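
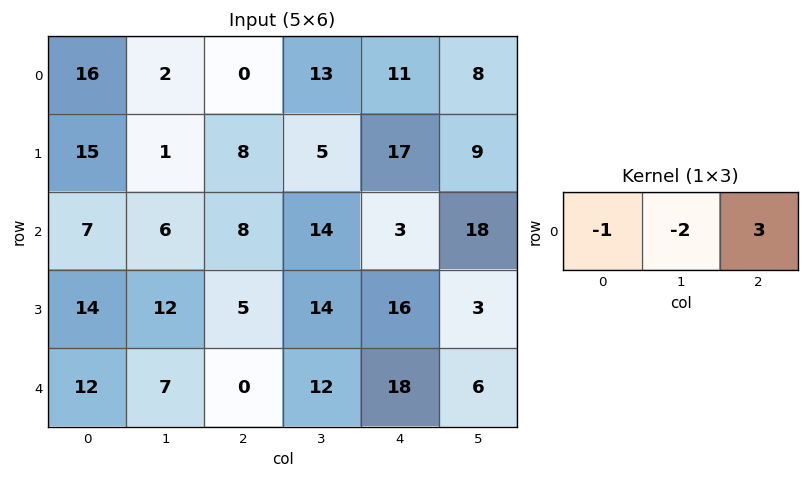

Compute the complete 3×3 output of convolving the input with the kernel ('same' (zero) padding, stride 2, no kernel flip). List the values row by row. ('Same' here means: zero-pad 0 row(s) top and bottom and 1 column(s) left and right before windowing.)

-26 37 -11
4 20 34
-3 29 -30

Output[0,0]: The receptive field on the zero-padded input at this output position is [0 16 2]. Elementwise product with the kernel and sum: 0·-1 + 16·-2 + 2·3.
Output[0,1]: The receptive field on the zero-padded input at this output position is [2 0 13]. Elementwise product with the kernel and sum: 2·-1 + 0·-2 + 13·3.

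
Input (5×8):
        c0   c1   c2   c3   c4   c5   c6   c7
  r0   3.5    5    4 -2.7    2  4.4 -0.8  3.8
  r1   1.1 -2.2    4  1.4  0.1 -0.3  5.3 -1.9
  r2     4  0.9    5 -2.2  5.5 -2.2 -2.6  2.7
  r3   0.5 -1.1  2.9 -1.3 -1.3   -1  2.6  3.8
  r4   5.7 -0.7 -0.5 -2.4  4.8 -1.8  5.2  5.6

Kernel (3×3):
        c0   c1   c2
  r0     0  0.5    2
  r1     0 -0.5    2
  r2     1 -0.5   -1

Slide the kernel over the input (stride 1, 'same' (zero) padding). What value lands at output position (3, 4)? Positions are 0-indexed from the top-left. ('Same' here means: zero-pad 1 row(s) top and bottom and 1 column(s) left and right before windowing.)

The receptive field on the zero-padded input at this output position is [-2.2 5.5 -2.2 / -1.3 -1.3 -1 / -2.4 4.8 -1.8]. Elementwise product with the kernel and sum: 5.5·0.5 + -2.2·2 + -1.3·-0.5 + -1·2 + -2.4·1 + 4.8·-0.5 + -1.8·-1.

-6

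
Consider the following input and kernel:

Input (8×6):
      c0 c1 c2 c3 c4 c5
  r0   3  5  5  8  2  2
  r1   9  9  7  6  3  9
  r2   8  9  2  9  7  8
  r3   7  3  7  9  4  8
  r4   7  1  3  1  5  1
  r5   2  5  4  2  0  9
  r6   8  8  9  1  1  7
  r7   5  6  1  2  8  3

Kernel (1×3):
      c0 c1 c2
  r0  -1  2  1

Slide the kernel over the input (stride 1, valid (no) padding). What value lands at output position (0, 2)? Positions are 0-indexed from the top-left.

13

The receptive field on the input at this output position is [5 8 2]. Elementwise product with the kernel and sum: 5·-1 + 8·2 + 2·1.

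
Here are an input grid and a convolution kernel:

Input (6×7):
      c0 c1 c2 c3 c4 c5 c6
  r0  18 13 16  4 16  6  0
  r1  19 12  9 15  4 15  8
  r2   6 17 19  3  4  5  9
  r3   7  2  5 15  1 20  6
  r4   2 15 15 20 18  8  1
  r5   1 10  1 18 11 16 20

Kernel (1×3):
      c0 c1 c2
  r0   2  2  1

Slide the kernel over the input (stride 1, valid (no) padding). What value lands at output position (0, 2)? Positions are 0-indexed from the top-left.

The receptive field on the input at this output position is [16 4 16]. Elementwise product with the kernel and sum: 16·2 + 4·2 + 16·1.

56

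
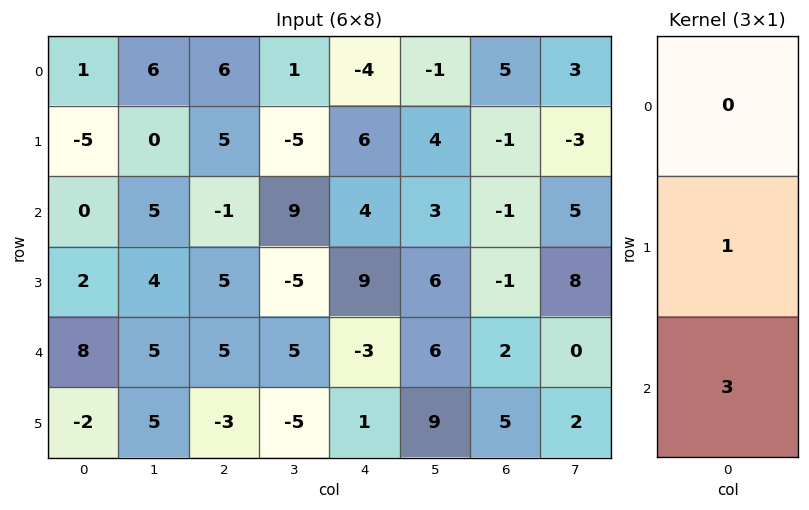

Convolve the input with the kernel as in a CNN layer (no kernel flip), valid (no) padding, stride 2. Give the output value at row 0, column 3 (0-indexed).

The receptive field on the input at this output position is [5 / -1 / -1]. Elementwise product with the kernel and sum: -1·1 + -1·3.

-4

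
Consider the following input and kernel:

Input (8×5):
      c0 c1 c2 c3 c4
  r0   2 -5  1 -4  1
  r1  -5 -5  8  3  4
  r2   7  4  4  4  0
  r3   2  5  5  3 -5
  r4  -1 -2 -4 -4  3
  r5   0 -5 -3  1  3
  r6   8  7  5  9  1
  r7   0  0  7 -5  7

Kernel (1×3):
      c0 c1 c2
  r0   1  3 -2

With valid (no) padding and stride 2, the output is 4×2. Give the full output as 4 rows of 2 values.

-15 -13
11 16
1 -22
19 30

Output[0,0]: The receptive field on the input at this output position is [2 -5 1]. Elementwise product with the kernel and sum: 2·1 + -5·3 + 1·-2.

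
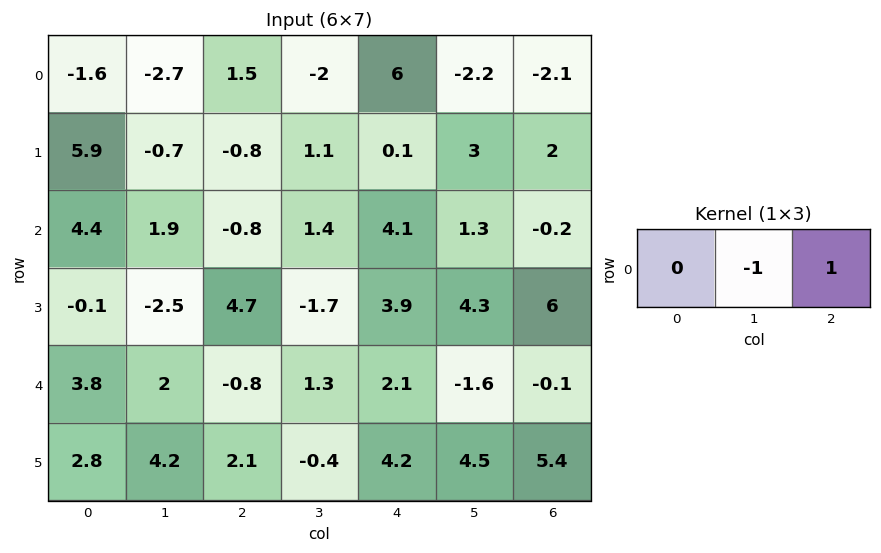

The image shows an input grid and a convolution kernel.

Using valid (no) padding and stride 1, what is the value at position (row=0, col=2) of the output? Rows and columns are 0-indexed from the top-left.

The receptive field on the input at this output position is [1.5 -2 6]. Elementwise product with the kernel and sum: -2·-1 + 6·1.

8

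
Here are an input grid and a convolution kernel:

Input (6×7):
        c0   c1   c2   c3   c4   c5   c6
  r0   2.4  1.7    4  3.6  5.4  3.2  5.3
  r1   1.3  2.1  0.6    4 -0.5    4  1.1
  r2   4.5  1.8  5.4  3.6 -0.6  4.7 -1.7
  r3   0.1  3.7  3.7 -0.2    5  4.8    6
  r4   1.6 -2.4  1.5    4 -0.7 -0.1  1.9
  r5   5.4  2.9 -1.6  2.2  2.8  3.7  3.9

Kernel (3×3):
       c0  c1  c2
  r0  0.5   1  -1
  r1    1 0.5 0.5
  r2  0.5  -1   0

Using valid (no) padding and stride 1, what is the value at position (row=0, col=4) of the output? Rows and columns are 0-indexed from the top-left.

The receptive field on the input at this output position is [5.4 3.2 5.3 / -0.5 4 1.1 / -0.6 4.7 -1.7]. Elementwise product with the kernel and sum: 5.4·0.5 + 3.2·1 + 5.3·-1 + -0.5·1 + 4·0.5 + 1.1·0.5 + -0.6·0.5 + 4.7·-1.

-2.35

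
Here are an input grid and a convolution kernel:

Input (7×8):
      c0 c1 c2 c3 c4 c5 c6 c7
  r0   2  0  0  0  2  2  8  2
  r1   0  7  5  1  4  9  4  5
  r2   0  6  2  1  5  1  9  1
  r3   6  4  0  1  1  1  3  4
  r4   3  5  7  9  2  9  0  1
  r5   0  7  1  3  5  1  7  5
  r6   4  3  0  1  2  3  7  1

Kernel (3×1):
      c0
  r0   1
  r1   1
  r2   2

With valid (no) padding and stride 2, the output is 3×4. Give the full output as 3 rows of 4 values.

2 9 16 30
12 16 10 12
11 8 11 21

Output[0,0]: The receptive field on the input at this output position is [2 / 0 / 0]. Elementwise product with the kernel and sum: 2·1 + 0·1 + 0·2.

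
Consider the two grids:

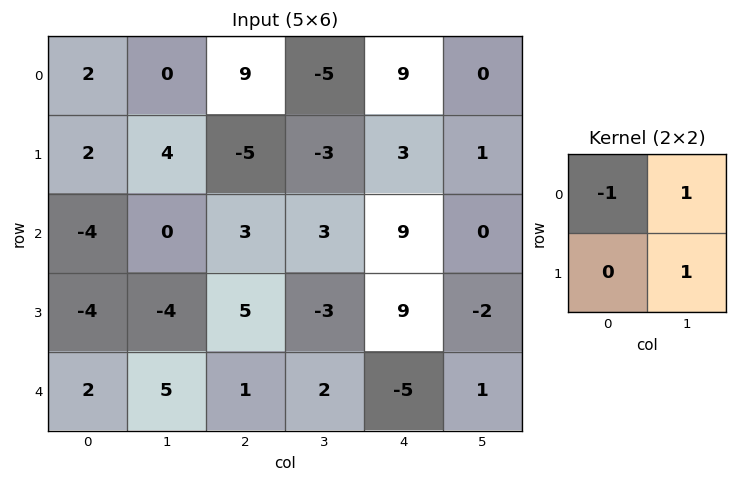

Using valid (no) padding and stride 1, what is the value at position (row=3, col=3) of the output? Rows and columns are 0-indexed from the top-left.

The receptive field on the input at this output position is [-3 9 / 2 -5]. Elementwise product with the kernel and sum: -3·-1 + 9·1 + -5·1.

7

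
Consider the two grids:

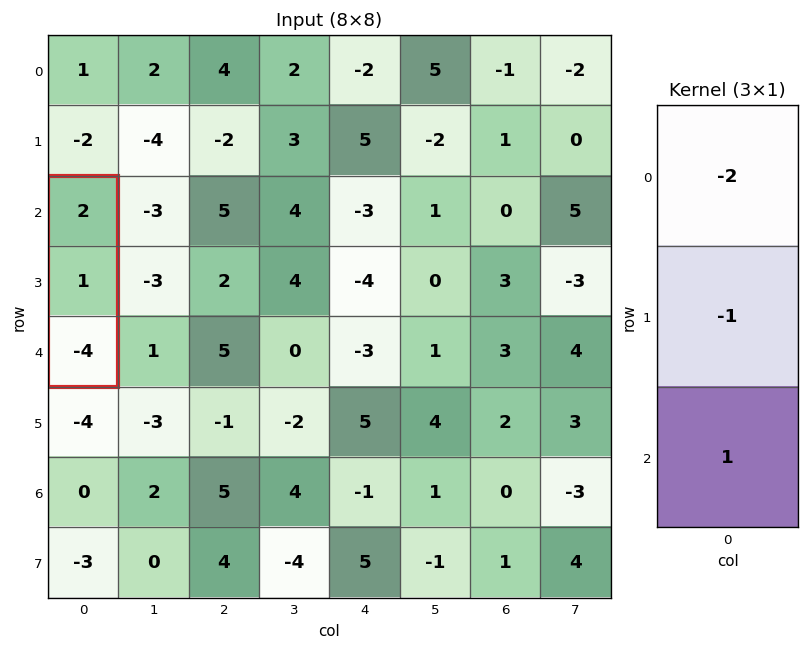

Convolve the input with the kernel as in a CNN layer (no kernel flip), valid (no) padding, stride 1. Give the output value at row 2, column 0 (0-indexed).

The receptive field on the input at this output position is [2 / 1 / -4]. Elementwise product with the kernel and sum: 2·-2 + 1·-1 + -4·1.

-9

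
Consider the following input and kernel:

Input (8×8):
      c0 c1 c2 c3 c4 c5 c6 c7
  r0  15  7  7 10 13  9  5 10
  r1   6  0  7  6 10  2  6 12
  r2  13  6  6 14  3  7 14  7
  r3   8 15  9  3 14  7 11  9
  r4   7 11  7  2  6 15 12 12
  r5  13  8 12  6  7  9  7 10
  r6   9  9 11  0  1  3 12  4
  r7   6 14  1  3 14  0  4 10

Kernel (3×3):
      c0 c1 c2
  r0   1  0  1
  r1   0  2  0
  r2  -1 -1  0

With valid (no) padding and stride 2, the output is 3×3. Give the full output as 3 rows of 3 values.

3 12 12
31 6 10
12 14 32

Output[0,0]: The receptive field on the input at this output position is [15 7 7 / 6 0 7 / 13 6 6]. Elementwise product with the kernel and sum: 15·1 + 7·1 + 0·2 + 13·-1 + 6·-1.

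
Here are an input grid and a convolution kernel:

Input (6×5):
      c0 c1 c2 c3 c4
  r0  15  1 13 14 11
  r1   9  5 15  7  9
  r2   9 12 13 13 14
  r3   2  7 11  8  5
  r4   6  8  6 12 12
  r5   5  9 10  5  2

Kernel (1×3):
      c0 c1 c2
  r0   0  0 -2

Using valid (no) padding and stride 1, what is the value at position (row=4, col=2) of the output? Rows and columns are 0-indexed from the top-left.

-24

The receptive field on the input at this output position is [6 12 12]. Elementwise product with the kernel and sum: 12·-2.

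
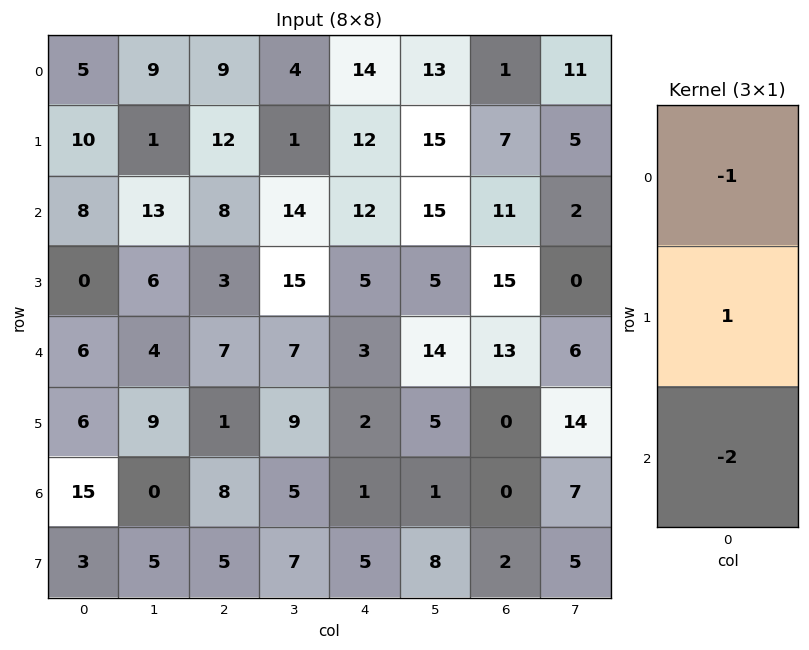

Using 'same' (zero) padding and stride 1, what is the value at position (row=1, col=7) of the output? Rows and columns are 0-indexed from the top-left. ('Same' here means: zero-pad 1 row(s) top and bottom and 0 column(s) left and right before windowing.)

The receptive field on the zero-padded input at this output position is [11 / 5 / 2]. Elementwise product with the kernel and sum: 11·-1 + 5·1 + 2·-2.

-10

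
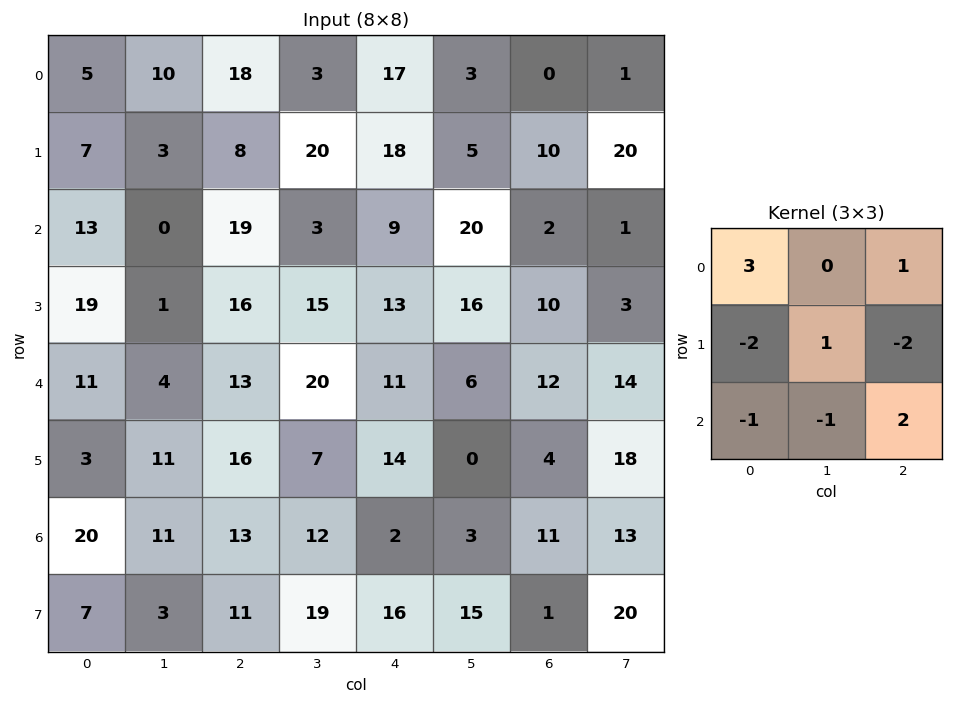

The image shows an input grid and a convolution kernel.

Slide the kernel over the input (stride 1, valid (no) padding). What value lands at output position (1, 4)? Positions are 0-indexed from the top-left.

53

The receptive field on the input at this output position is [18 5 10 / 9 20 2 / 13 16 10]. Elementwise product with the kernel and sum: 18·3 + 10·1 + 9·-2 + 20·1 + 2·-2 + 13·-1 + 16·-1 + 10·2.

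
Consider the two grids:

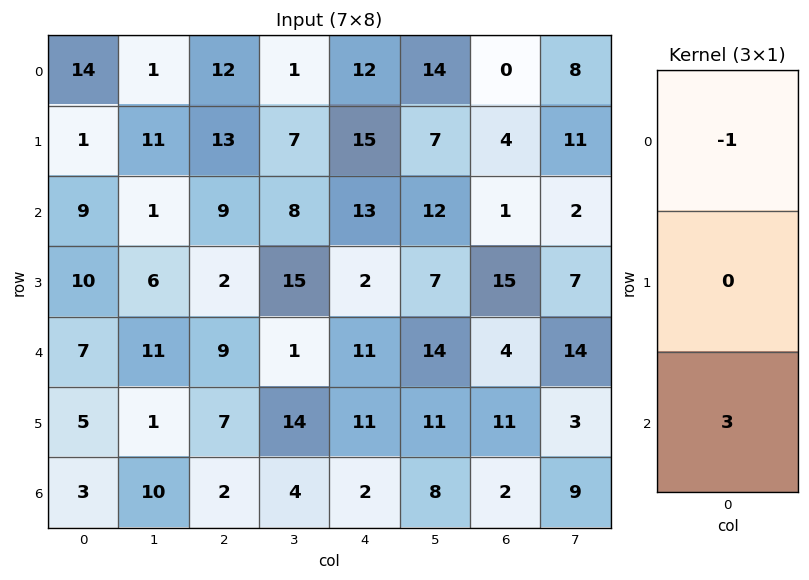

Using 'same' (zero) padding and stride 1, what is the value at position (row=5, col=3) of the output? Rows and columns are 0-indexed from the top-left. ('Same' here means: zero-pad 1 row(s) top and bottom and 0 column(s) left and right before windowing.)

11

The receptive field on the zero-padded input at this output position is [1 / 14 / 4]. Elementwise product with the kernel and sum: 1·-1 + 4·3.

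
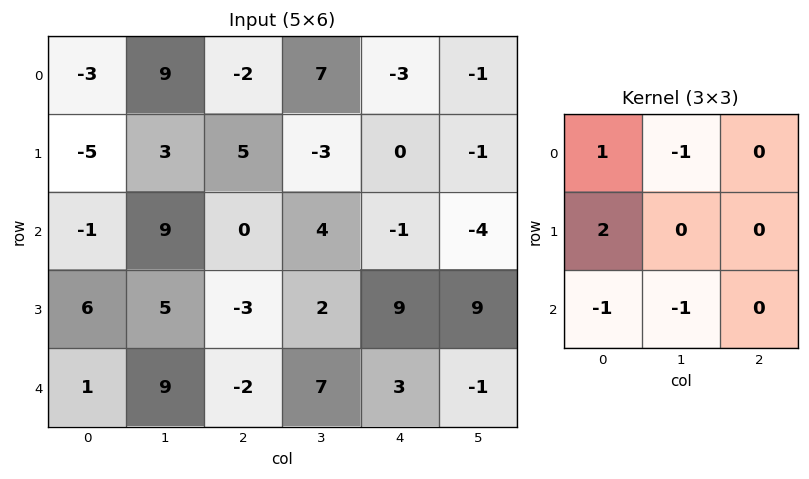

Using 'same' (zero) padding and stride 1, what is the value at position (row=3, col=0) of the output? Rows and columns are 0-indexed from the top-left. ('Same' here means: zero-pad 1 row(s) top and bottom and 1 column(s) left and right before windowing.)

0

The receptive field on the zero-padded input at this output position is [0 -1 9 / 0 6 5 / 0 1 9]. Elementwise product with the kernel and sum: 0·1 + -1·-1 + 0·2 + 0·-1 + 1·-1.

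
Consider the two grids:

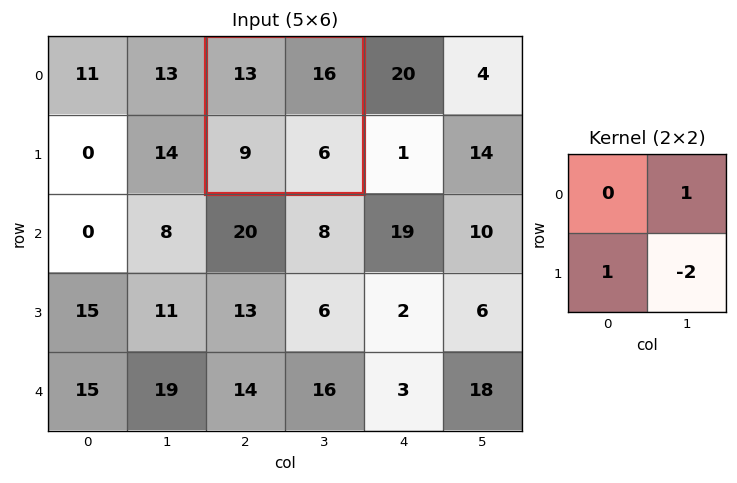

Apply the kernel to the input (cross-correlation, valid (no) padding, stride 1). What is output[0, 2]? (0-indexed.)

The receptive field on the input at this output position is [13 16 / 9 6]. Elementwise product with the kernel and sum: 16·1 + 9·1 + 6·-2.

13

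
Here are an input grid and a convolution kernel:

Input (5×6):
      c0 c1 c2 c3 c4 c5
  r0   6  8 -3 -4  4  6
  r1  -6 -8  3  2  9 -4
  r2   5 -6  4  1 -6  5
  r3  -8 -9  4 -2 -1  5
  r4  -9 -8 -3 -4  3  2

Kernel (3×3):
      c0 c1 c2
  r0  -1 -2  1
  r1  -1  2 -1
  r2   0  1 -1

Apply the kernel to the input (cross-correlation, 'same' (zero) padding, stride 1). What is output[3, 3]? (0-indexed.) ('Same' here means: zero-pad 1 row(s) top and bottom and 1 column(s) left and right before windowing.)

The receptive field on the zero-padded input at this output position is [4 1 -6 / 4 -2 -1 / -3 -4 3]. Elementwise product with the kernel and sum: 4·-1 + 1·-2 + -6·1 + 4·-1 + -2·2 + -1·-1 + -4·1 + 3·-1.

-26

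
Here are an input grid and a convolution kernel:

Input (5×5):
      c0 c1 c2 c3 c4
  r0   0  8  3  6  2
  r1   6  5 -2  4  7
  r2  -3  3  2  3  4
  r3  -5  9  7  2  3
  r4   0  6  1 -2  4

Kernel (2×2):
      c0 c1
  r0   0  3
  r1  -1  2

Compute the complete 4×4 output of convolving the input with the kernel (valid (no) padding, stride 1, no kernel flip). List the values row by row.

Output[0,0]: The receptive field on the input at this output position is [0 8 / 6 5]. Elementwise product with the kernel and sum: 8·3 + 6·-1 + 5·2.
Output[0,1]: The receptive field on the input at this output position is [8 3 / 5 -2]. Elementwise product with the kernel and sum: 3·3 + 5·-1 + -2·2.

28 0 28 16
24 -5 16 26
32 11 6 16
39 17 1 19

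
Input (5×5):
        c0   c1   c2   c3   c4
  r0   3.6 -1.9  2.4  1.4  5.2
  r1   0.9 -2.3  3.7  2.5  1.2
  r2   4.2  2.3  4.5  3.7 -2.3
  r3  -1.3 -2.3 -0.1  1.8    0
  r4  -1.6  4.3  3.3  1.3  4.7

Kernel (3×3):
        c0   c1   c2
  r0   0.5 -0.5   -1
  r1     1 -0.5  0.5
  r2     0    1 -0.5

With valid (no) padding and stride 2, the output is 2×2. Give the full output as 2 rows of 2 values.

Output[0,0]: The receptive field on the input at this output position is [3.6 -1.9 2.4 / 0.9 -2.3 3.7 / 4.2 2.3 4.5]. Elementwise product with the kernel and sum: 3.6·0.5 + -1.9·-0.5 + 2.4·-1 + 0.9·1 + -2.3·-0.5 + 3.7·0.5 + 2.3·1 + 4.5·-0.5.

4.3 3.2
-1.1 0.65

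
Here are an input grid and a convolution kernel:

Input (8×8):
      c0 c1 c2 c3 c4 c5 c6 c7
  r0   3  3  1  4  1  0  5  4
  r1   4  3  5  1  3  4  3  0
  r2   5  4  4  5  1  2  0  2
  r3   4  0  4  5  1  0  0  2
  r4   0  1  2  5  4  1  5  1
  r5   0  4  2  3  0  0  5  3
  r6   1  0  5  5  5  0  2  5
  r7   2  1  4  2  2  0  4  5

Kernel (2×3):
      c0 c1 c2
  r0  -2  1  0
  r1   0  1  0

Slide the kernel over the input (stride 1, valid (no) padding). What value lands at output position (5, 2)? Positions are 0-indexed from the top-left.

4

The receptive field on the input at this output position is [2 3 0 / 5 5 5]. Elementwise product with the kernel and sum: 2·-2 + 3·1 + 5·1.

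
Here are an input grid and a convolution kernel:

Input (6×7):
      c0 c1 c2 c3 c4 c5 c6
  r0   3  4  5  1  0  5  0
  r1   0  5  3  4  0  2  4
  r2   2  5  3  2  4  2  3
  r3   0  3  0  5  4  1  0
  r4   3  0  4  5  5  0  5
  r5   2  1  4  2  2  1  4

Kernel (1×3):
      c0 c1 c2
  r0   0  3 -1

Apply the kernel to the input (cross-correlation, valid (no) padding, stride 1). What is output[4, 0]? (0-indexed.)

-4

The receptive field on the input at this output position is [3 0 4]. Elementwise product with the kernel and sum: 0·3 + 4·-1.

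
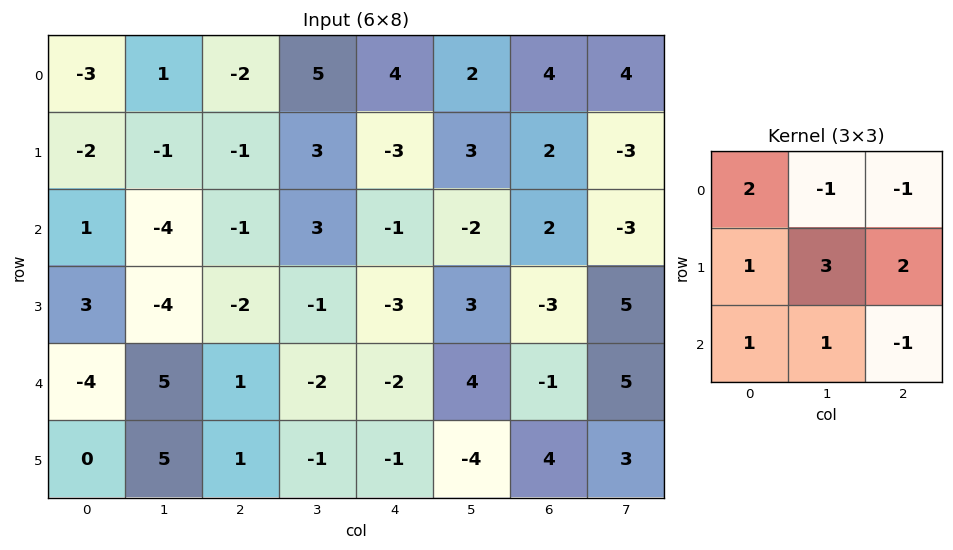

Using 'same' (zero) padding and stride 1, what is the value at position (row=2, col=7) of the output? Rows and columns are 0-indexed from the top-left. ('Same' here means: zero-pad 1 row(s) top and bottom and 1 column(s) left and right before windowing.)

2

The receptive field on the zero-padded input at this output position is [2 -3 0 / 2 -3 0 / -3 5 0]. Elementwise product with the kernel and sum: 2·2 + -3·-1 + 0·-1 + 2·1 + -3·3 + 0·2 + -3·1 + 5·1 + 0·-1.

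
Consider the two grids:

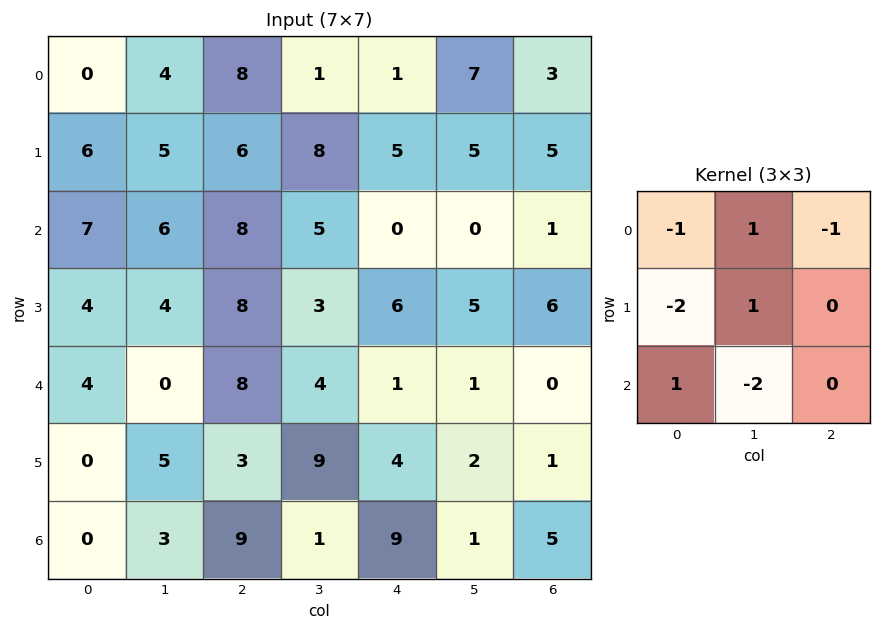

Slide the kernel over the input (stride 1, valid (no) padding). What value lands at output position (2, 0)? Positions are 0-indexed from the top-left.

The receptive field on the input at this output position is [7 6 8 / 4 4 8 / 4 0 8]. Elementwise product with the kernel and sum: 7·-1 + 6·1 + 8·-1 + 4·-2 + 4·1 + 4·1 + 0·-2.

-9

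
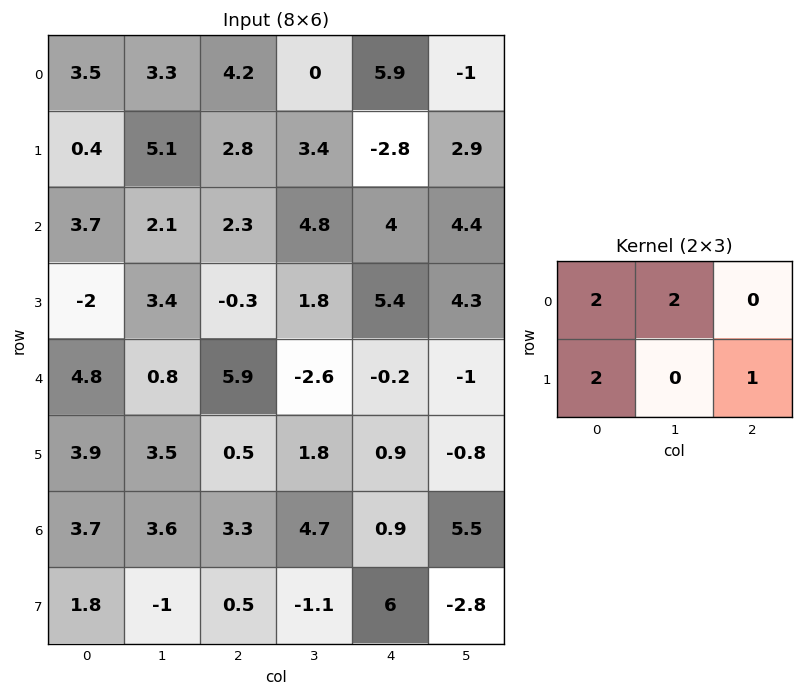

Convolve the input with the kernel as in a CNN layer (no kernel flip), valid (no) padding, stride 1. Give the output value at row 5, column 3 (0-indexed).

The receptive field on the input at this output position is [1.8 0.9 -0.8 / 4.7 0.9 5.5]. Elementwise product with the kernel and sum: 1.8·2 + 0.9·2 + 4.7·2 + 5.5·1.

20.3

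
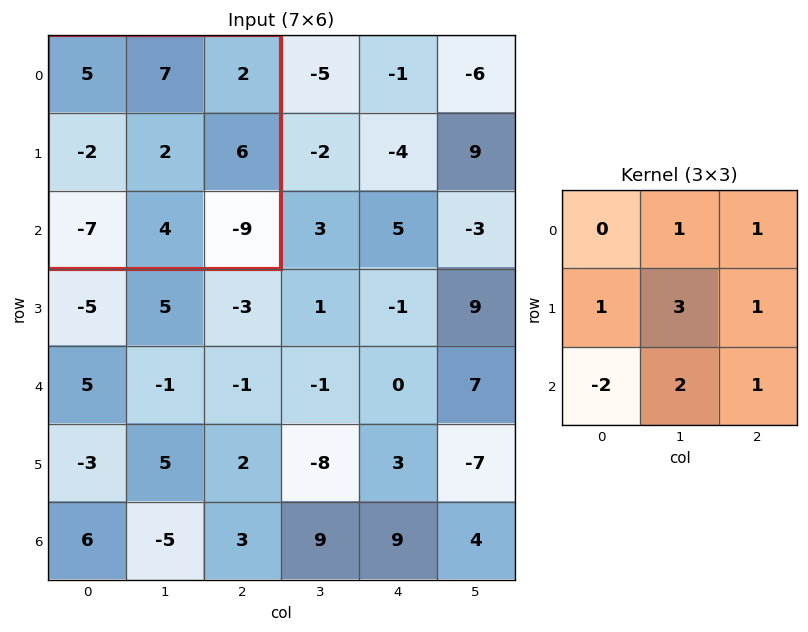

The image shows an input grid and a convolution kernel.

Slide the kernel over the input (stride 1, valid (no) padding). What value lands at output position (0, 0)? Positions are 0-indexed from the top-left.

32

The receptive field on the input at this output position is [5 7 2 / -2 2 6 / -7 4 -9]. Elementwise product with the kernel and sum: 7·1 + 2·1 + -2·1 + 2·3 + 6·1 + -7·-2 + 4·2 + -9·1.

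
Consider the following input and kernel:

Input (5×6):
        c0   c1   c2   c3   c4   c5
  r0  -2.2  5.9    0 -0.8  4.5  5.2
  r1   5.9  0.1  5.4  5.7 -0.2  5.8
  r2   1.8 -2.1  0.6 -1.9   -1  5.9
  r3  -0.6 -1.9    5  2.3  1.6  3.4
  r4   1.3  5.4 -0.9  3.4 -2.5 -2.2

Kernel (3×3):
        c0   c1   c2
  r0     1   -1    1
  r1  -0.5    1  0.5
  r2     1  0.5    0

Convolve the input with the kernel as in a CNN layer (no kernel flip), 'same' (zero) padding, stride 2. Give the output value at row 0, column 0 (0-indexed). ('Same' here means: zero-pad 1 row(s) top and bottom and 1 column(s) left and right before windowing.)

The receptive field on the zero-padded input at this output position is [0 0 0 / 0 -2.2 5.9 / 0 5.9 0.1]. Elementwise product with the kernel and sum: 0·1 + 0·-1 + 0·1 + 0·-0.5 + -2.2·1 + 5.9·0.5 + 0·1 + 5.9·0.5.

3.7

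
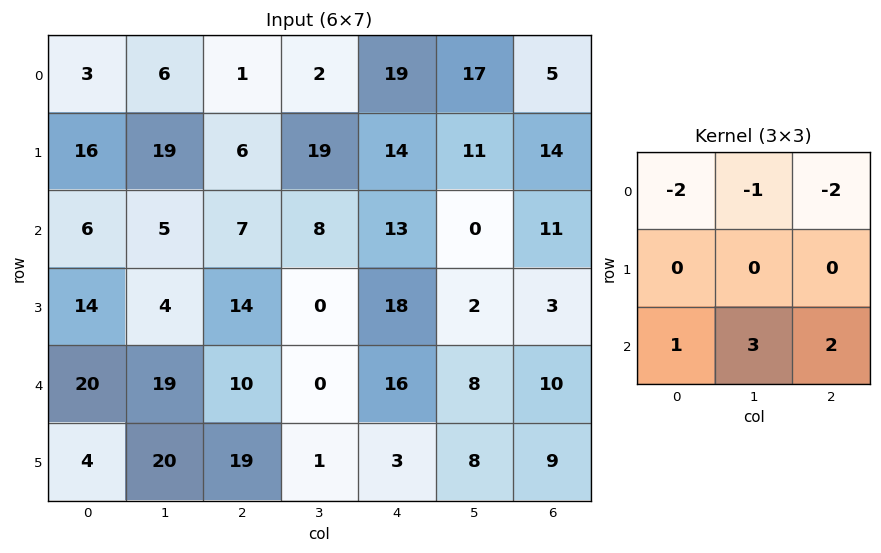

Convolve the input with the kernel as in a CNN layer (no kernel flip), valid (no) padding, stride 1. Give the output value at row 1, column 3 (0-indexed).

-16

The receptive field on the input at this output position is [19 14 11 / 8 13 0 / 0 18 2]. Elementwise product with the kernel and sum: 19·-2 + 14·-1 + 11·-2 + 0·1 + 18·3 + 2·2.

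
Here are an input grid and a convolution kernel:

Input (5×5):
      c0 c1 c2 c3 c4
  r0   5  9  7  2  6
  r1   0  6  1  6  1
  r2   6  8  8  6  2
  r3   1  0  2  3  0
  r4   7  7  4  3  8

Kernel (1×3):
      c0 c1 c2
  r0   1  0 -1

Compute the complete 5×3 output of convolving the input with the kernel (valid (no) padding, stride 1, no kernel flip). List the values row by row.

Output[0,0]: The receptive field on the input at this output position is [5 9 7]. Elementwise product with the kernel and sum: 5·1 + 7·-1.

-2 7 1
-1 0 0
-2 2 6
-1 -3 2
3 4 -4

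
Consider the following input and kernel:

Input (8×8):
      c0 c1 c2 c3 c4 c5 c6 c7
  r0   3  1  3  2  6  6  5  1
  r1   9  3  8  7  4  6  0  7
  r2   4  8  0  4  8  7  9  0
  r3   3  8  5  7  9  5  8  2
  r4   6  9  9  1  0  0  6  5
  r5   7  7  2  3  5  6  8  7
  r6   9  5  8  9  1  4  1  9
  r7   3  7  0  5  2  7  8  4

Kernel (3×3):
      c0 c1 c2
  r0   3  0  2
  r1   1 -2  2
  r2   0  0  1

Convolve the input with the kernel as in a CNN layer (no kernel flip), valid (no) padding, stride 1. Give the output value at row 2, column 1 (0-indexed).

The receptive field on the input at this output position is [8 0 4 / 8 5 7 / 9 9 1]. Elementwise product with the kernel and sum: 8·3 + 4·2 + 8·1 + 5·-2 + 7·2 + 1·1.

45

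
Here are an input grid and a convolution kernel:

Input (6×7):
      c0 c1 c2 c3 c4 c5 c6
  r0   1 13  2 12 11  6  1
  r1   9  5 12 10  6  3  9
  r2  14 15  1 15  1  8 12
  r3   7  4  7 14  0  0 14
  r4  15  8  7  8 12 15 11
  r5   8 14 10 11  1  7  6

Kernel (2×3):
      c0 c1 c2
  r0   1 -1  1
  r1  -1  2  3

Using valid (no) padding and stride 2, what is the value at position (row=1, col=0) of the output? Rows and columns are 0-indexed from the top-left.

22

The receptive field on the input at this output position is [14 15 1 / 7 4 7]. Elementwise product with the kernel and sum: 14·1 + 15·-1 + 1·1 + 7·-1 + 4·2 + 7·3.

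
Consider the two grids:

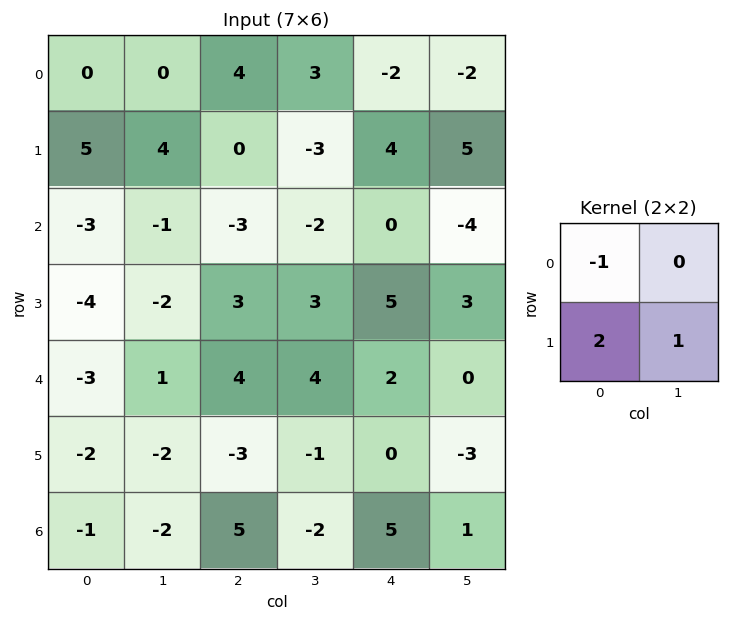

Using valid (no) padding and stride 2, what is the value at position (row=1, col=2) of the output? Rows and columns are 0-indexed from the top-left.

13

The receptive field on the input at this output position is [0 -4 / 5 3]. Elementwise product with the kernel and sum: 0·-1 + 5·2 + 3·1.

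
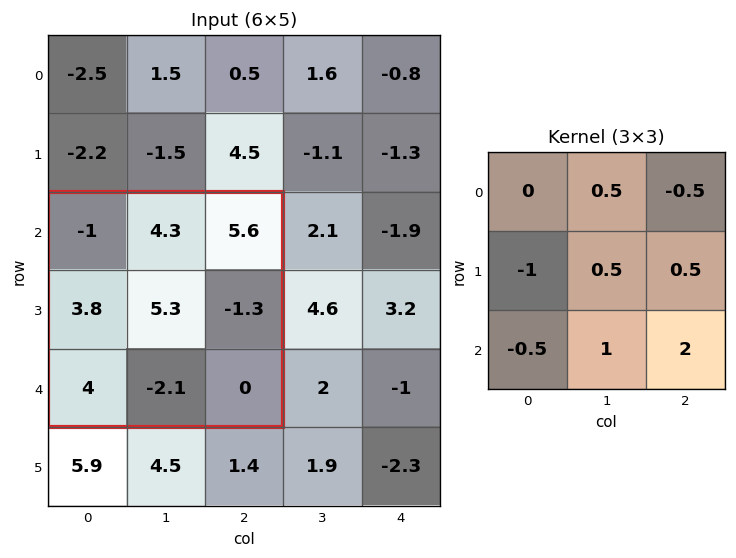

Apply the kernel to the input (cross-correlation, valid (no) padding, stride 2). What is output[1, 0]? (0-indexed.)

The receptive field on the input at this output position is [-1 4.3 5.6 / 3.8 5.3 -1.3 / 4 -2.1 0]. Elementwise product with the kernel and sum: 4.3·0.5 + 5.6·-0.5 + 3.8·-1 + 5.3·0.5 + -1.3·0.5 + 4·-0.5 + -2.1·1 + 0·2.

-6.55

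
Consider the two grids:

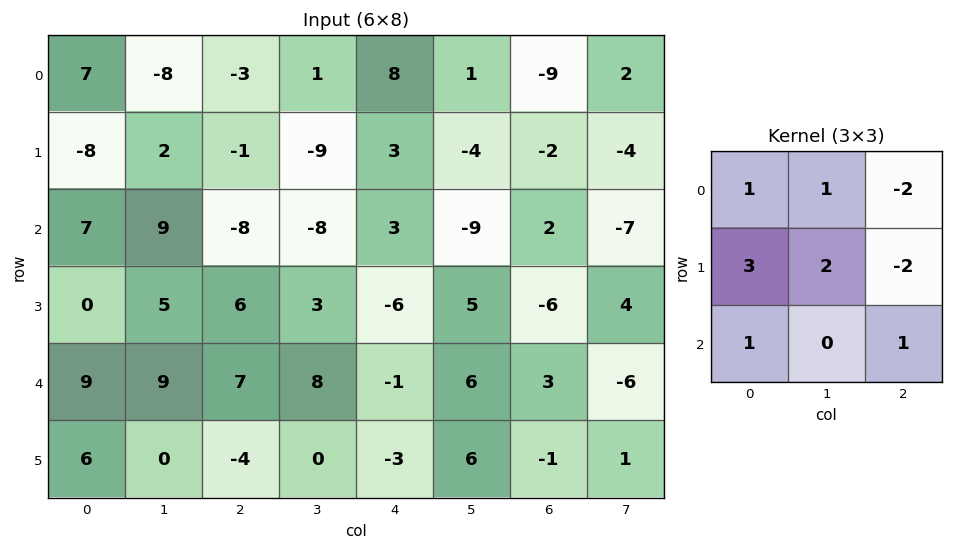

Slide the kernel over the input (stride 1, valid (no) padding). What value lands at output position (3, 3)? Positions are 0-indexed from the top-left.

The receptive field on the input at this output position is [3 -6 5 / 8 -1 6 / 0 -3 6]. Elementwise product with the kernel and sum: 3·1 + -6·1 + 5·-2 + 8·3 + -1·2 + 6·-2 + 0·1 + 6·1.

3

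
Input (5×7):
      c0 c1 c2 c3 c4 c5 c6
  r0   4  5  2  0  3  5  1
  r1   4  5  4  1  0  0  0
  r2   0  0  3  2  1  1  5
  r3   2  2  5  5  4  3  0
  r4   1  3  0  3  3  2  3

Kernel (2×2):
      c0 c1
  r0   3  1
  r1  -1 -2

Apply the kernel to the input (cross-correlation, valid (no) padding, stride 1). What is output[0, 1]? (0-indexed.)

4

The receptive field on the input at this output position is [5 2 / 5 4]. Elementwise product with the kernel and sum: 5·3 + 2·1 + 5·-1 + 4·-2.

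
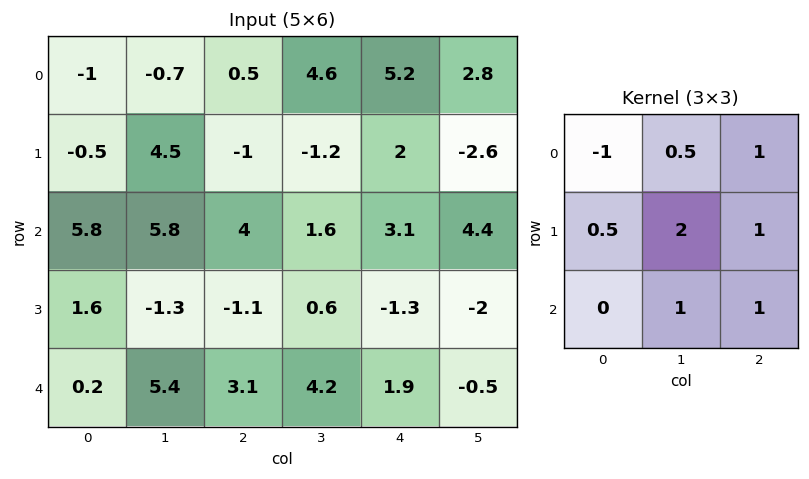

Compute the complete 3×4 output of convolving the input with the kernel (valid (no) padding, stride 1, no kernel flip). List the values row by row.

Output[0,0]: The receptive field on the input at this output position is [-1 -0.7 0.5 / -0.5 4.5 -1 / 5.8 5.8 4]. Elementwise product with the kernel and sum: -1·-1 + -0.7·0.5 + 0.5·1 + -0.5·0.5 + 4.5·2 + -1·1 + 5.8·1 + 4·1.

18.7 10.2 10.8 9.1
17.85 5.8 10 7.7
6.7 2.85 5.35 1.45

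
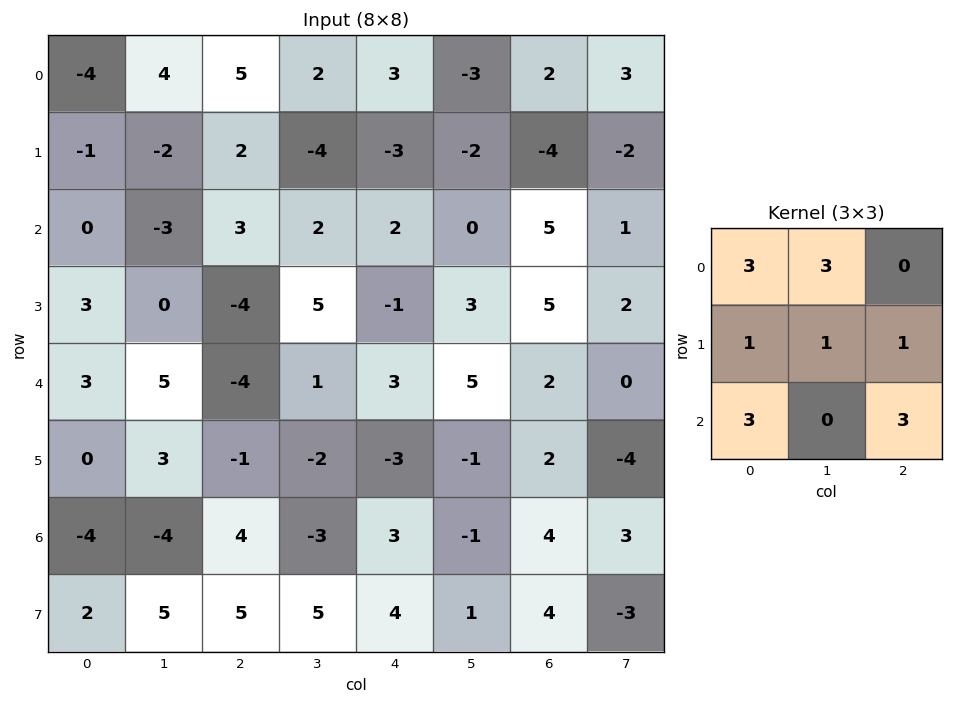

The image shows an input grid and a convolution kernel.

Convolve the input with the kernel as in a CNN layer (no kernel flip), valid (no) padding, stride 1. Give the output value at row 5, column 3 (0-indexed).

The receptive field on the input at this output position is [-2 -3 -1 / -3 3 -1 / 5 4 1]. Elementwise product with the kernel and sum: -2·3 + -3·3 + -3·1 + 3·1 + -1·1 + 5·3 + 1·3.

2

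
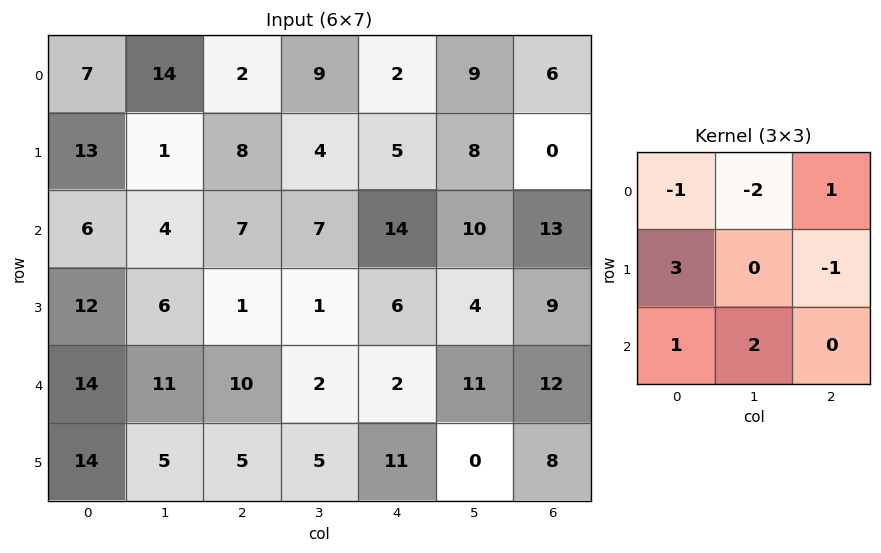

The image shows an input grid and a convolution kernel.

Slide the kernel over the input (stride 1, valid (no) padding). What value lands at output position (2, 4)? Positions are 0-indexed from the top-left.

12

The receptive field on the input at this output position is [14 10 13 / 6 4 9 / 2 11 12]. Elementwise product with the kernel and sum: 14·-1 + 10·-2 + 13·1 + 6·3 + 9·-1 + 2·1 + 11·2.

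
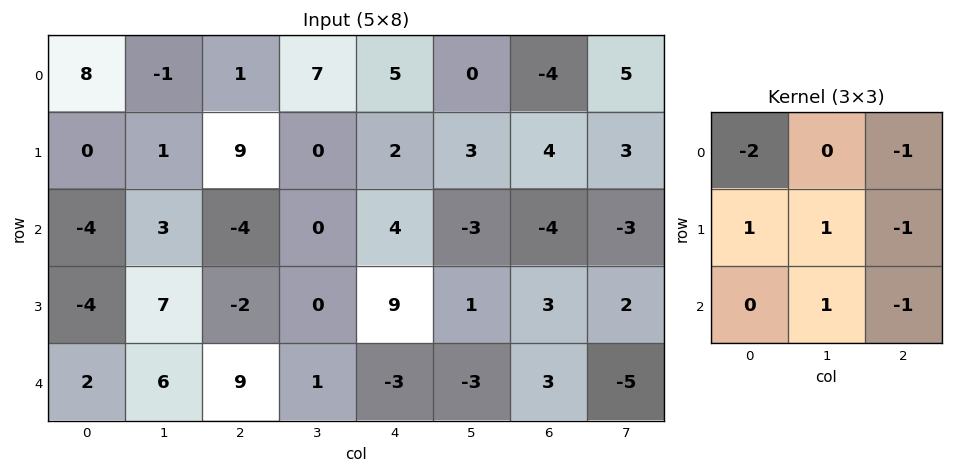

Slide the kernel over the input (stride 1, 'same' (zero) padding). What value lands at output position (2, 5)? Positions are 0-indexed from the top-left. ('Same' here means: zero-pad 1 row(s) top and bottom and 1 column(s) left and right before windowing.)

-5

The receptive field on the zero-padded input at this output position is [2 3 4 / 4 -3 -4 / 9 1 3]. Elementwise product with the kernel and sum: 2·-2 + 4·-1 + 4·1 + -3·1 + -4·-1 + 1·1 + 3·-1.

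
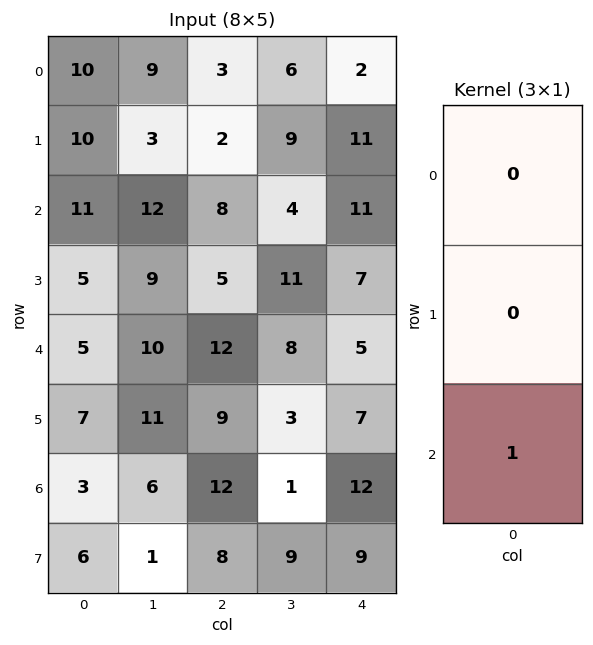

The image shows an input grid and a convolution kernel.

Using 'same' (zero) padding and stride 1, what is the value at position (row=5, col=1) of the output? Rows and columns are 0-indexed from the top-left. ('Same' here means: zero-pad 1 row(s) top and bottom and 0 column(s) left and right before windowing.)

The receptive field on the zero-padded input at this output position is [10 / 11 / 6]. Elementwise product with the kernel and sum: 6·1.

6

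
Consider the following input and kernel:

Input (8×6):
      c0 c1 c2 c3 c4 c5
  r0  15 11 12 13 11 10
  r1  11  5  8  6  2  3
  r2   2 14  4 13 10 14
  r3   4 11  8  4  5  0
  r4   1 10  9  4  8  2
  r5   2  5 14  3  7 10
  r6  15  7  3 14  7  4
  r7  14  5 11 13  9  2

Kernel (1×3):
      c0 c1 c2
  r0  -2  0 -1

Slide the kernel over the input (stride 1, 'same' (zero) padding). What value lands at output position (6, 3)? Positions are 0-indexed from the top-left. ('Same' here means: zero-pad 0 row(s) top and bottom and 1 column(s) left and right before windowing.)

The receptive field on the zero-padded input at this output position is [3 14 7]. Elementwise product with the kernel and sum: 3·-2 + 7·-1.

-13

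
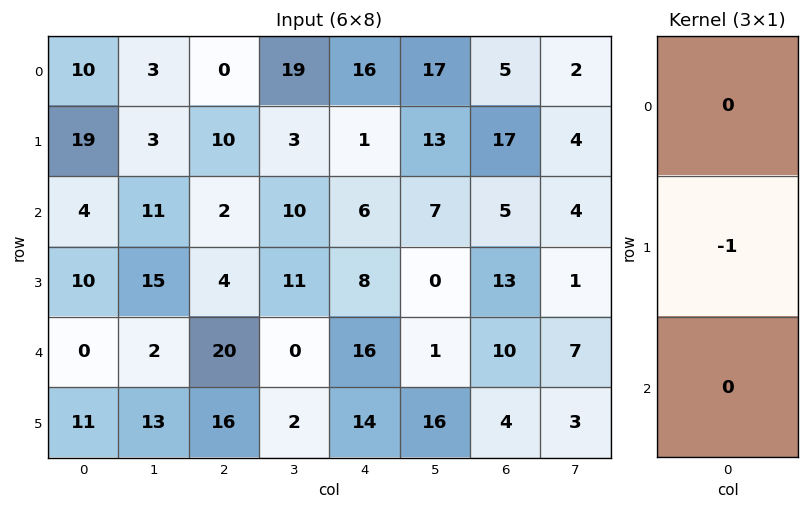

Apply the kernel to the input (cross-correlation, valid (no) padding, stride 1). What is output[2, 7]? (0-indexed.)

The receptive field on the input at this output position is [4 / 1 / 7]. Elementwise product with the kernel and sum: 1·-1.

-1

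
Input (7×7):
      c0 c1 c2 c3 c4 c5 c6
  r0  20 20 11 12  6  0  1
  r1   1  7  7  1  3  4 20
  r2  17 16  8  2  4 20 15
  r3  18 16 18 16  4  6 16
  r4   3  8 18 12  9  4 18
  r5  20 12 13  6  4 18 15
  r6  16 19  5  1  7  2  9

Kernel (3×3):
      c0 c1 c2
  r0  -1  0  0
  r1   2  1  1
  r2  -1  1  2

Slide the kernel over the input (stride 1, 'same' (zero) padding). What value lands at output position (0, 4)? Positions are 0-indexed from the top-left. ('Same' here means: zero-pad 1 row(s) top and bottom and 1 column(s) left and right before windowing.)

The receptive field on the zero-padded input at this output position is [0 0 0 / 12 6 0 / 1 3 4]. Elementwise product with the kernel and sum: 0·-1 + 12·2 + 6·1 + 0·1 + 1·-1 + 3·1 + 4·2.

40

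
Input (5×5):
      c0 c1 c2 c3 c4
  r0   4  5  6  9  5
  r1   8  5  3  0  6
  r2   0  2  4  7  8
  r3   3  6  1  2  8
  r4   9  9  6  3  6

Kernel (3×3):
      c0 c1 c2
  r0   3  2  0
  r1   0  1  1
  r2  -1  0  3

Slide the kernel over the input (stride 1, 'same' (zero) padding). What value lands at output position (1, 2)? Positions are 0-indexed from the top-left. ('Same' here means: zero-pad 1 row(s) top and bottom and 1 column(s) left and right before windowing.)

49

The receptive field on the zero-padded input at this output position is [5 6 9 / 5 3 0 / 2 4 7]. Elementwise product with the kernel and sum: 5·3 + 6·2 + 3·1 + 0·1 + 2·-1 + 7·3.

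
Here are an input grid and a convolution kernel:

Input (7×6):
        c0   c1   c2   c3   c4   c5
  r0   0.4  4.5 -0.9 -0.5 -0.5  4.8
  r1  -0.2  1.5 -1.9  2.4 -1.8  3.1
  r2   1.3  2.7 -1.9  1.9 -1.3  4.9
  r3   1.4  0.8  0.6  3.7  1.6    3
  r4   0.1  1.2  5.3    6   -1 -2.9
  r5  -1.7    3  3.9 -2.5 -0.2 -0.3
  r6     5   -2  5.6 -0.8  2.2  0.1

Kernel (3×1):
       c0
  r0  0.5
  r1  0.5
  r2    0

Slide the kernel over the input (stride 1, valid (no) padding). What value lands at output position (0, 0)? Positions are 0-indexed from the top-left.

0.1

The receptive field on the input at this output position is [0.4 / -0.2 / 1.3]. Elementwise product with the kernel and sum: 0.4·0.5 + -0.2·0.5.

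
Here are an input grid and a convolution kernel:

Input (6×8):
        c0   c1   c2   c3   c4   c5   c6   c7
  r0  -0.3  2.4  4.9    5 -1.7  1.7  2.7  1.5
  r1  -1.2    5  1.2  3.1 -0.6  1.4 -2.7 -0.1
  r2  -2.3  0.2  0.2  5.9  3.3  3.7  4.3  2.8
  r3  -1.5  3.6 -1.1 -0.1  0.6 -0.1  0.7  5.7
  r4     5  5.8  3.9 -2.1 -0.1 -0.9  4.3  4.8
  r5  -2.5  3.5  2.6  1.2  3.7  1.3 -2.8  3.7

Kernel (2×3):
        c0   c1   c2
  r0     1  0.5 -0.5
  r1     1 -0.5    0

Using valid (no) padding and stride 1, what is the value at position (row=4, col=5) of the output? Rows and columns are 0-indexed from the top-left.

The receptive field on the input at this output position is [-0.9 4.3 4.8 / 1.3 -2.8 3.7]. Elementwise product with the kernel and sum: -0.9·1 + 4.3·0.5 + 4.8·-0.5 + 1.3·1 + -2.8·-0.5.

1.55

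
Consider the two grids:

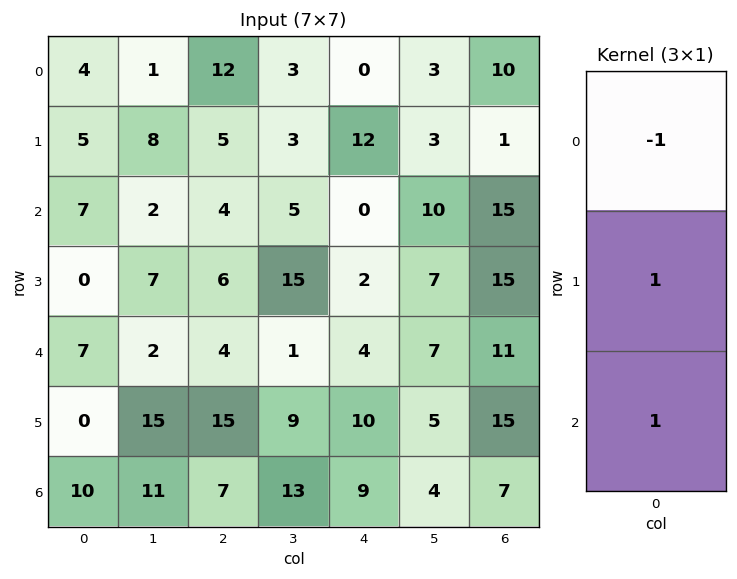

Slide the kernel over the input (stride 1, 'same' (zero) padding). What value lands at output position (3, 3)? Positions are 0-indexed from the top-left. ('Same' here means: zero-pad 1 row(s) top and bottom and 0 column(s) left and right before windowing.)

The receptive field on the zero-padded input at this output position is [5 / 15 / 1]. Elementwise product with the kernel and sum: 5·-1 + 15·1 + 1·1.

11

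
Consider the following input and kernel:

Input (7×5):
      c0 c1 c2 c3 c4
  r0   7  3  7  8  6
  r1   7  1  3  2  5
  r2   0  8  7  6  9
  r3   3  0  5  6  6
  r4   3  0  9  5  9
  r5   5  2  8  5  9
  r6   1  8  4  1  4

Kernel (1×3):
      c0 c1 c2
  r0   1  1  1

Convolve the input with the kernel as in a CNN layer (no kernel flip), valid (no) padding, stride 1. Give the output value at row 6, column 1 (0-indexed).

The receptive field on the input at this output position is [8 4 1]. Elementwise product with the kernel and sum: 8·1 + 4·1 + 1·1.

13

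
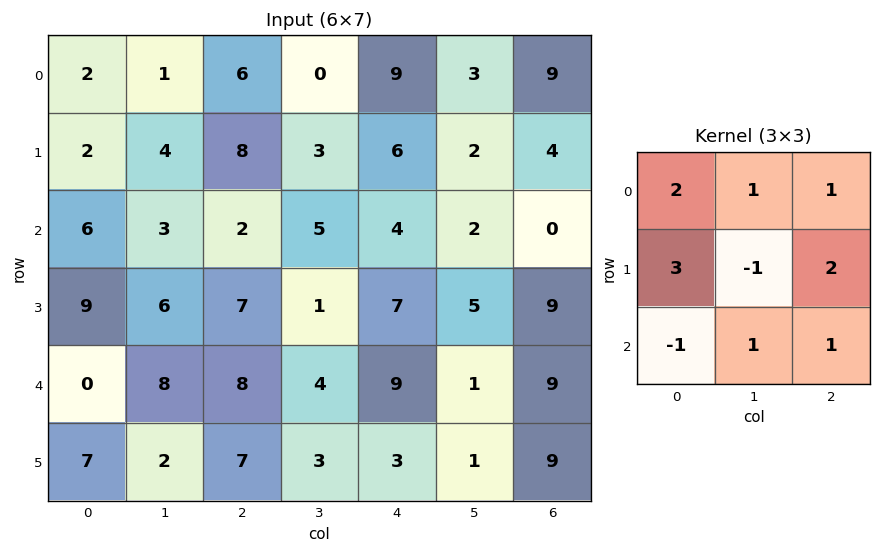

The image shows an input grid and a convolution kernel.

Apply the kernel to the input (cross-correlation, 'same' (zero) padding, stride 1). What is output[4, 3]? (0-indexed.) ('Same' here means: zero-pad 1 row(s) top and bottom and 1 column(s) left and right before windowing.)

The receptive field on the zero-padded input at this output position is [7 1 7 / 8 4 9 / 7 3 3]. Elementwise product with the kernel and sum: 7·2 + 1·1 + 7·1 + 8·3 + 4·-1 + 9·2 + 7·-1 + 3·1 + 3·1.

59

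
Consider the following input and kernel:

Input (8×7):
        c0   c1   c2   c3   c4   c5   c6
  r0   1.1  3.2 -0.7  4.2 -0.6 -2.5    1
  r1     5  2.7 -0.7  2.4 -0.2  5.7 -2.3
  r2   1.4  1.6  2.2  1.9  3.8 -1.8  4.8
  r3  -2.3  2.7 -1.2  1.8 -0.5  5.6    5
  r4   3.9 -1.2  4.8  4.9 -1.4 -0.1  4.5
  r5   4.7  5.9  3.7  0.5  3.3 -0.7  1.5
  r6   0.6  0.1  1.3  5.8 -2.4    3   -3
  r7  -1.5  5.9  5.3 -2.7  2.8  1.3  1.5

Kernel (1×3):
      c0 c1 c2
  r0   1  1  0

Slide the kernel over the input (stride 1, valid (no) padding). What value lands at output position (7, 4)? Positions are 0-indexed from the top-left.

4.1

The receptive field on the input at this output position is [2.8 1.3 1.5]. Elementwise product with the kernel and sum: 2.8·1 + 1.3·1.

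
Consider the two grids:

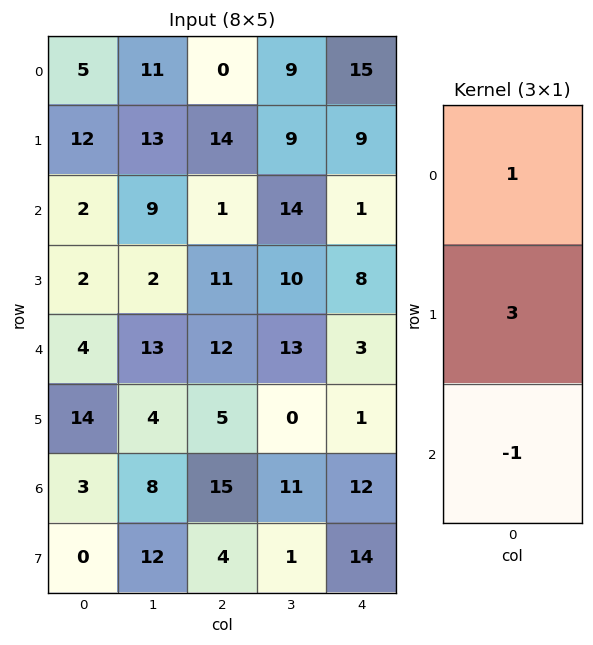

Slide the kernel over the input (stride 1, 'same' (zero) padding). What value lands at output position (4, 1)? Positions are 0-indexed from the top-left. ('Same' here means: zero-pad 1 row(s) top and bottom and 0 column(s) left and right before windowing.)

The receptive field on the zero-padded input at this output position is [2 / 13 / 4]. Elementwise product with the kernel and sum: 2·1 + 13·3 + 4·-1.

37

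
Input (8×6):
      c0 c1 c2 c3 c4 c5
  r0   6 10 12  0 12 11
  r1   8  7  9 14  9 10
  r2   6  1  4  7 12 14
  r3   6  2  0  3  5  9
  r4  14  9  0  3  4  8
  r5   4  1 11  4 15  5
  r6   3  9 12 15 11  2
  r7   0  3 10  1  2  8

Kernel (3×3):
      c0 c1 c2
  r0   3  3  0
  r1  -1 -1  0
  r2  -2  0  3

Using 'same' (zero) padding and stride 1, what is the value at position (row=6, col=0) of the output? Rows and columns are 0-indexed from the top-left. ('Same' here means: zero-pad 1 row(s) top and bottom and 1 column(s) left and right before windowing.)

The receptive field on the zero-padded input at this output position is [0 4 1 / 0 3 9 / 0 0 3]. Elementwise product with the kernel and sum: 0·3 + 4·3 + 0·-1 + 3·-1 + 0·-2 + 3·3.

18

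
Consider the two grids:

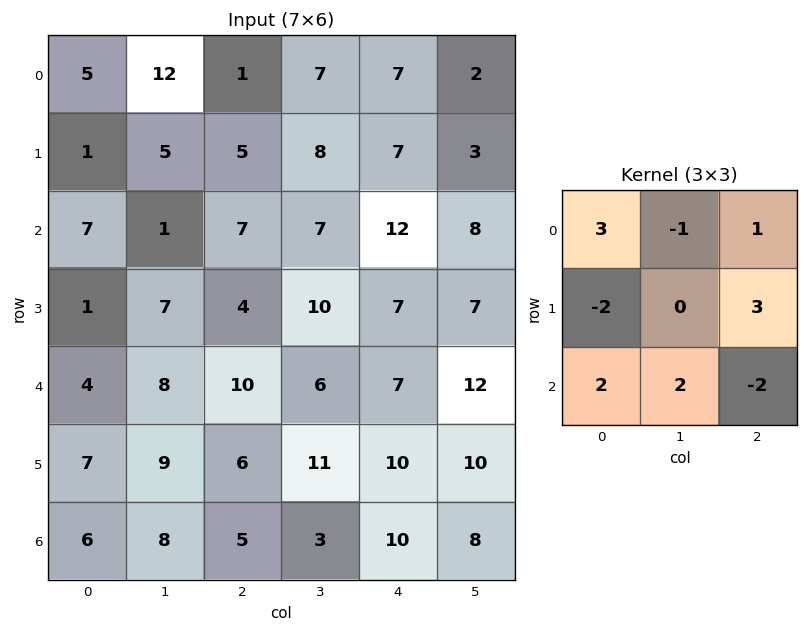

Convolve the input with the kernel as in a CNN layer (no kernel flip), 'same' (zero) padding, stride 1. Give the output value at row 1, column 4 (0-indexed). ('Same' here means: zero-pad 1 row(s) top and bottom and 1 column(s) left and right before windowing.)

The receptive field on the zero-padded input at this output position is [7 7 2 / 8 7 3 / 7 12 8]. Elementwise product with the kernel and sum: 7·3 + 7·-1 + 2·1 + 8·-2 + 3·3 + 7·2 + 12·2 + 8·-2.

31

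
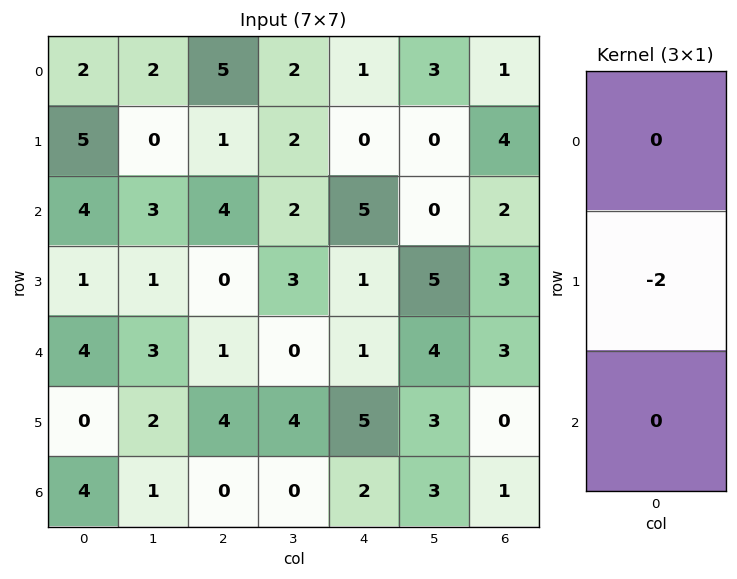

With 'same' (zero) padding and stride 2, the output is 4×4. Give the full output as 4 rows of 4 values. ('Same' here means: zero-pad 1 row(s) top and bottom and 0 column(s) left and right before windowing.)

Output[0,0]: The receptive field on the zero-padded input at this output position is [0 / 2 / 5]. Elementwise product with the kernel and sum: 2·-2.

-4 -10 -2 -2
-8 -8 -10 -4
-8 -2 -2 -6
-8 0 -4 -2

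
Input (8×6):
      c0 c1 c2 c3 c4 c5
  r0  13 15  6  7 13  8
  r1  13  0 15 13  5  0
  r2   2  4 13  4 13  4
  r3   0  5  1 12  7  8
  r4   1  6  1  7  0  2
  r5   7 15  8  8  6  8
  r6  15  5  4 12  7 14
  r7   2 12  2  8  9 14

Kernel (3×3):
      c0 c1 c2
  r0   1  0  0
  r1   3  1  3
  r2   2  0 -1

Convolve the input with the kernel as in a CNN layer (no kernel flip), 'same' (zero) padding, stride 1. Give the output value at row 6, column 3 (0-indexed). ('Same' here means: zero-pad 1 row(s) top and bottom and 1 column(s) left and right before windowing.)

48

The receptive field on the zero-padded input at this output position is [8 8 6 / 4 12 7 / 2 8 9]. Elementwise product with the kernel and sum: 8·1 + 4·3 + 12·1 + 7·3 + 2·2 + 9·-1.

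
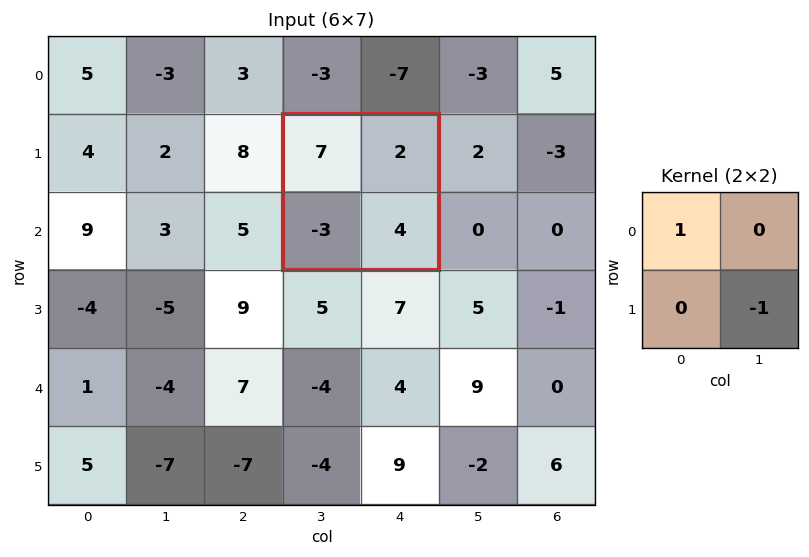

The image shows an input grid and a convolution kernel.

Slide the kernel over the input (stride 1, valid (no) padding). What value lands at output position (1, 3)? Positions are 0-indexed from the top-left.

The receptive field on the input at this output position is [7 2 / -3 4]. Elementwise product with the kernel and sum: 7·1 + 4·-1.

3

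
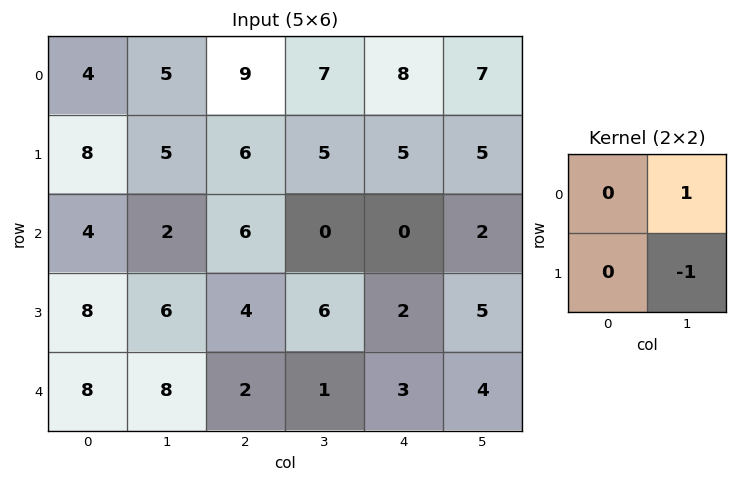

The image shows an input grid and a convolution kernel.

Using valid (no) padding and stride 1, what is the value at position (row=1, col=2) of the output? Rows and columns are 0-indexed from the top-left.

5

The receptive field on the input at this output position is [6 5 / 6 0]. Elementwise product with the kernel and sum: 5·1 + 0·-1.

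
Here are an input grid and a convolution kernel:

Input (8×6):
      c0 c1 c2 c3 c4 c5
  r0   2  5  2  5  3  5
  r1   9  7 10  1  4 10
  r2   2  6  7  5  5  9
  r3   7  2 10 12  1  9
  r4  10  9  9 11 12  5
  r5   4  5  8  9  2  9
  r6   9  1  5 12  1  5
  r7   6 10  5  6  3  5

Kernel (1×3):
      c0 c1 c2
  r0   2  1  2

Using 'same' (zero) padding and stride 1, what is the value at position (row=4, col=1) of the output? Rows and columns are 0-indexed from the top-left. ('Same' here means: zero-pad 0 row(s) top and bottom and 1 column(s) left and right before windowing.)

47

The receptive field on the zero-padded input at this output position is [10 9 9]. Elementwise product with the kernel and sum: 10·2 + 9·1 + 9·2.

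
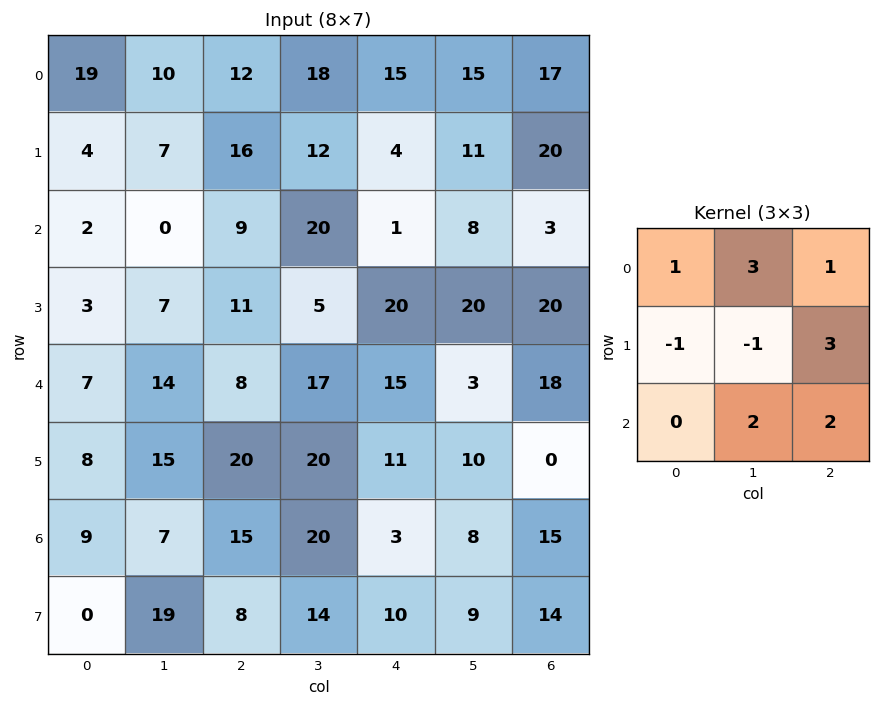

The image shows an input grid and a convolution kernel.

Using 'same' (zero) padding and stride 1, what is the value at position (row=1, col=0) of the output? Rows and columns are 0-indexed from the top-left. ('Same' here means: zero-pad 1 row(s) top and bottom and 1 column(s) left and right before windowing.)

The receptive field on the zero-padded input at this output position is [0 19 10 / 0 4 7 / 0 2 0]. Elementwise product with the kernel and sum: 0·1 + 19·3 + 10·1 + 0·-1 + 4·-1 + 7·3 + 2·2 + 0·2.

88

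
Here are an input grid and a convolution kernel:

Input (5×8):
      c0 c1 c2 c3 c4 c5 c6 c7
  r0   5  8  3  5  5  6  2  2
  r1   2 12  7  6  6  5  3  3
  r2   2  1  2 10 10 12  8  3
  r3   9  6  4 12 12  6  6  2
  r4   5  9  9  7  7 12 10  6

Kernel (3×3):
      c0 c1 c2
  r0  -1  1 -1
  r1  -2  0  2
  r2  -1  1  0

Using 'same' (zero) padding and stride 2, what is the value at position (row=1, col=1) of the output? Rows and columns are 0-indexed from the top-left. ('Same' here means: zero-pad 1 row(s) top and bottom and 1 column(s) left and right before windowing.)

The receptive field on the zero-padded input at this output position is [12 7 6 / 1 2 10 / 6 4 12]. Elementwise product with the kernel and sum: 12·-1 + 7·1 + 6·-1 + 1·-2 + 10·2 + 6·-1 + 4·1.

5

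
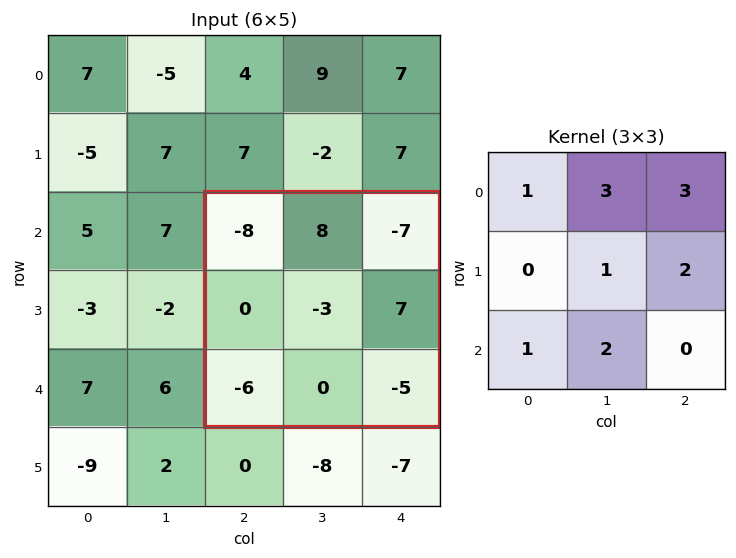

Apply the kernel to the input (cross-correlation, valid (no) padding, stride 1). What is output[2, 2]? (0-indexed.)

0

The receptive field on the input at this output position is [-8 8 -7 / 0 -3 7 / -6 0 -5]. Elementwise product with the kernel and sum: -8·1 + 8·3 + -7·3 + -3·1 + 7·2 + -6·1 + 0·2.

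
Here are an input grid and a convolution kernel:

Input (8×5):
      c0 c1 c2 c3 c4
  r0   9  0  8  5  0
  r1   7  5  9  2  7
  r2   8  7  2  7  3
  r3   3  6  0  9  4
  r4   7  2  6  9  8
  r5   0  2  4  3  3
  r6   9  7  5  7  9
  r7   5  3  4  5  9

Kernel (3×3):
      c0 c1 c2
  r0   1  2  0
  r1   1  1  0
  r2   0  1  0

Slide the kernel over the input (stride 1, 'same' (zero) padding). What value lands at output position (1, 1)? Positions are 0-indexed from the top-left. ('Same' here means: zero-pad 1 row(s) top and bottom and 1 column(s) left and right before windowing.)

28

The receptive field on the zero-padded input at this output position is [9 0 8 / 7 5 9 / 8 7 2]. Elementwise product with the kernel and sum: 9·1 + 0·2 + 7·1 + 5·1 + 7·1.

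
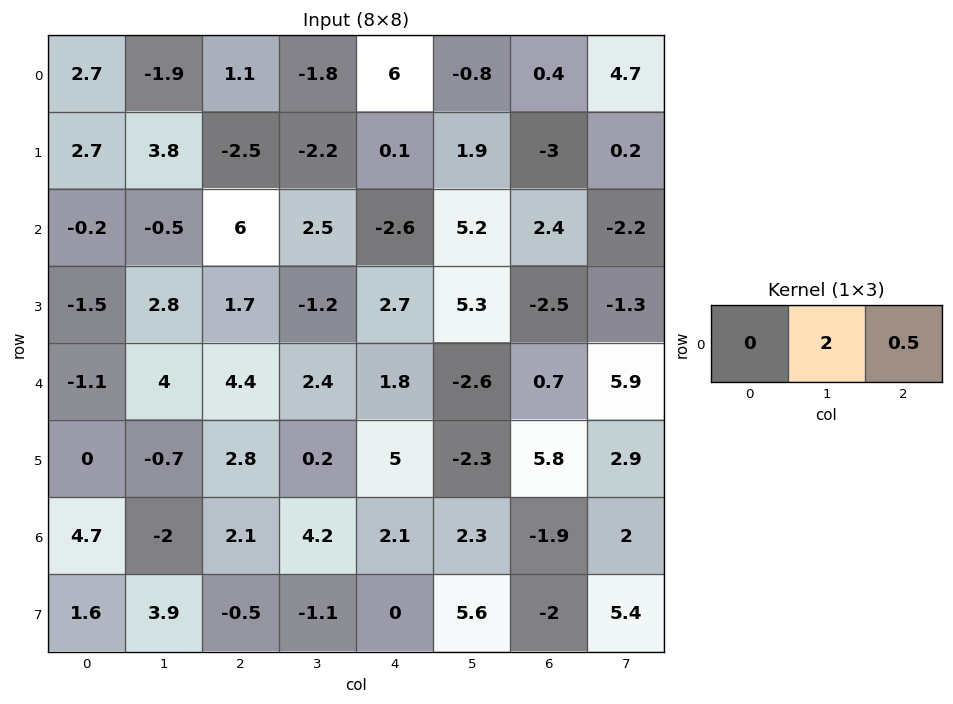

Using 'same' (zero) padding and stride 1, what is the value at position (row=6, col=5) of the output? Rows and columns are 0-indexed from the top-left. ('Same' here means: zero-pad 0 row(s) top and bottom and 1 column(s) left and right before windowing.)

The receptive field on the zero-padded input at this output position is [2.1 2.3 -1.9]. Elementwise product with the kernel and sum: 2.3·2 + -1.9·0.5.

3.65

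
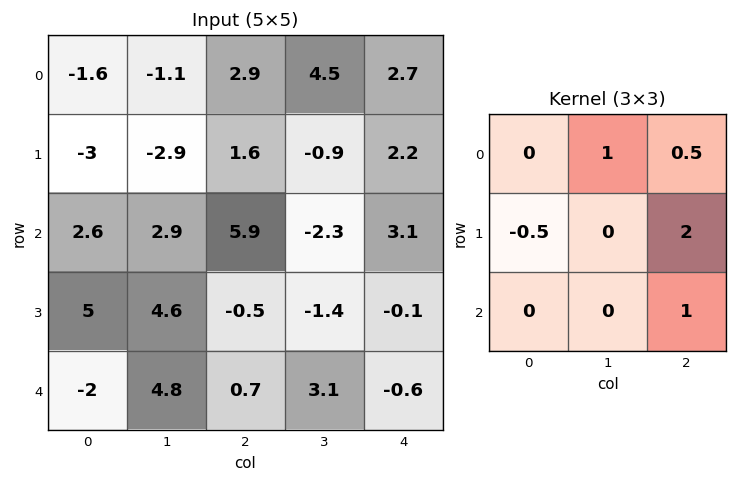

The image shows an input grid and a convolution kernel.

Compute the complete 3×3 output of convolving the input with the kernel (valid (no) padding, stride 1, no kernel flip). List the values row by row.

Output[0,0]: The receptive field on the input at this output position is [-1.6 -1.1 2.9 / -3 -2.9 1.6 / 2.6 2.9 5.9]. Elementwise product with the kernel and sum: -1.1·1 + 2.9·0.5 + -3·-0.5 + 1.6·2 + 5.9·1.

10.95 2.5 12.55
7.9 -6.3 3.35
3.05 2.75 -1.3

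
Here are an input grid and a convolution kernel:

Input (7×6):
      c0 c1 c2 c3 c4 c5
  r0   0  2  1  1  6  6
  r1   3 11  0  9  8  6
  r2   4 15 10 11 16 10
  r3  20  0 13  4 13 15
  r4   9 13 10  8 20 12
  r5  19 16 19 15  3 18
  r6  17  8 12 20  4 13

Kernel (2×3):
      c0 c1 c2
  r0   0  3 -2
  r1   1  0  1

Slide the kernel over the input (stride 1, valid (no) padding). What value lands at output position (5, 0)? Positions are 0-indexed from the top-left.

The receptive field on the input at this output position is [19 16 19 / 17 8 12]. Elementwise product with the kernel and sum: 16·3 + 19·-2 + 17·1 + 12·1.

39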